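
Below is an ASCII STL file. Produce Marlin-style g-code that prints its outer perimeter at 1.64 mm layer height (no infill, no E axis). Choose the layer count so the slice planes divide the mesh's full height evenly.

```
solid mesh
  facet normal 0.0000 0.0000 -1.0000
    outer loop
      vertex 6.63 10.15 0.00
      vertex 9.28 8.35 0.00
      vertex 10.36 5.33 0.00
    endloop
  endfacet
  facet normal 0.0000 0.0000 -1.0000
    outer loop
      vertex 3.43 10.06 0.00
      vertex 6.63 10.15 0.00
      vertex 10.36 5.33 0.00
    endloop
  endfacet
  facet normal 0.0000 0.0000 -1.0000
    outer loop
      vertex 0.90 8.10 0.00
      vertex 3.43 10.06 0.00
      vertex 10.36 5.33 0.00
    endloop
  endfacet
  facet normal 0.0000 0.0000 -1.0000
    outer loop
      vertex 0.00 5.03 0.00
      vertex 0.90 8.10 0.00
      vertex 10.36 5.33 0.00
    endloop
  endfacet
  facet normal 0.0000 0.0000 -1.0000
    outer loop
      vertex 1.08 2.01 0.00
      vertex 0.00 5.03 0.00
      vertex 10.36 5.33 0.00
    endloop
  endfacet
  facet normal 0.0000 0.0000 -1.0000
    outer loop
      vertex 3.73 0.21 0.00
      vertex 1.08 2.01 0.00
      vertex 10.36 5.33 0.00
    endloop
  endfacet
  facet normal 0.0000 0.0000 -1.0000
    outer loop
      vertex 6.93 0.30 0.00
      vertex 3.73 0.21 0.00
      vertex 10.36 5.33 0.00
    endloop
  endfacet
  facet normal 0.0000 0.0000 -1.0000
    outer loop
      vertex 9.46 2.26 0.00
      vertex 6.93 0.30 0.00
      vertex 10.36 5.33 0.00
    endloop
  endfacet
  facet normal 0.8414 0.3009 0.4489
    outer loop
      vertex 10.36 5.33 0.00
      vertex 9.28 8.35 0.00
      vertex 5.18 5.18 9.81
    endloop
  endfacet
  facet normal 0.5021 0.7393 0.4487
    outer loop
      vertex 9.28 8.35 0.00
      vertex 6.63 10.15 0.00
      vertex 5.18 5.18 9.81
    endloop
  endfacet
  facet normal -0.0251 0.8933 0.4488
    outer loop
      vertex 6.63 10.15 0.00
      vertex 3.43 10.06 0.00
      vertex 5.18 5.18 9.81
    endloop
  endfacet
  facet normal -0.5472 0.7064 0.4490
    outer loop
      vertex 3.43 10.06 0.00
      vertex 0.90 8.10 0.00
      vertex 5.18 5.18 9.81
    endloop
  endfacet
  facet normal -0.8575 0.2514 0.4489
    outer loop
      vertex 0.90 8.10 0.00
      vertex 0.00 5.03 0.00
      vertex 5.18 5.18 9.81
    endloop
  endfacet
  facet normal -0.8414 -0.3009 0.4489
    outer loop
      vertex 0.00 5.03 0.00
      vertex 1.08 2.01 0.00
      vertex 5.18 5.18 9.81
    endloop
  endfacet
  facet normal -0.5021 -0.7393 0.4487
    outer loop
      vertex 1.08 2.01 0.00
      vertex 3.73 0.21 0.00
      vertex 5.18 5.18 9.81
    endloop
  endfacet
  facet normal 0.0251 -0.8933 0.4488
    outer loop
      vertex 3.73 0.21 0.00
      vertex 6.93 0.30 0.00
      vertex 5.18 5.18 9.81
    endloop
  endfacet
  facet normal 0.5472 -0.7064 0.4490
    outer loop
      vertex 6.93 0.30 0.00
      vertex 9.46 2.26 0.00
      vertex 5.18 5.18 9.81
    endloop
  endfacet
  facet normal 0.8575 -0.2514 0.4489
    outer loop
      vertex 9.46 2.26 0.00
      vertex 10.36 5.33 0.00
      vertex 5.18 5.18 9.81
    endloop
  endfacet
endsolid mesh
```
; perimeter-only toolpath
G21 ; units = mm
G90 ; absolute positioning
G28 ; home
; layer 1
G0 Z1.64
G0 X9.50 Y5.31
G1 X8.60 Y7.82
G1 X6.39 Y9.32
G1 X3.72 Y9.25
G1 X1.61 Y7.61
G1 X0.86 Y5.06
G1 X1.76 Y2.54
G1 X3.97 Y1.04
G1 X6.64 Y1.11
G1 X8.75 Y2.75
G1 X9.50 Y5.31
; layer 2
G0 Z3.27
G0 X8.63 Y5.28
G1 X7.91 Y7.29
G1 X6.15 Y8.49
G1 X4.01 Y8.43
G1 X2.33 Y7.13
G1 X1.73 Y5.08
G1 X2.45 Y3.07
G1 X4.21 Y1.87
G1 X6.35 Y1.93
G1 X8.03 Y3.23
G1 X8.63 Y5.28
; layer 3
G0 Z4.91
G0 X7.77 Y5.25
G1 X7.23 Y6.76
G1 X5.90 Y7.67
G1 X4.30 Y7.62
G1 X3.04 Y6.64
G1 X2.59 Y5.11
G1 X3.13 Y3.59
G1 X4.46 Y2.69
G1 X6.05 Y2.74
G1 X7.32 Y3.72
G1 X7.77 Y5.25
; layer 4
G0 Z6.54
G0 X6.91 Y5.23
G1 X6.55 Y6.24
G1 X5.66 Y6.84
G1 X4.60 Y6.81
G1 X3.75 Y6.15
G1 X3.45 Y5.13
G1 X3.81 Y4.12
G1 X4.70 Y3.52
G1 X5.76 Y3.55
G1 X6.61 Y4.21
G1 X6.91 Y5.23
; layer 5
G0 Z8.18
G0 X6.04 Y5.21
G1 X5.86 Y5.71
G1 X5.42 Y6.01
G1 X4.89 Y5.99
G1 X4.47 Y5.67
G1 X4.32 Y5.15
G1 X4.50 Y4.65
G1 X4.94 Y4.35
G1 X5.47 Y4.37
G1 X5.89 Y4.69
G1 X6.04 Y5.21
M2 ; end

The solid is a regular 10-sided pyramid, base circumscribed radius ≈ 5.18 mm, apex at z ≈ 9.81 mm. Slicing at Δz = 1.64 mm — 6 equal slices spanning the solid's height, so layer i sits at z = i·h/6 — gives 5 non-empty perimeters. Each is a 10-segment closed polygon; G0 lifts to the layer z and rapids to the start vertex, then G1 traces the edges. The cross-section shrinks linearly with z (the slice at the apex is degenerate and omitted).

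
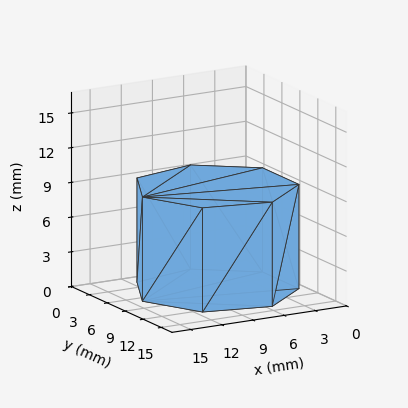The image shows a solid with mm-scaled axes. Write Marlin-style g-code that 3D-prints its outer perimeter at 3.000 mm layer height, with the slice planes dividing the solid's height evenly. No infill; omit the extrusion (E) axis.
Reading the render: the shape is a regular 7-sided prism (a cylinder approximated with 7 flat sides), circumscribed radius ≈ 7 mm, height ≈ 9 mm (dimensions read to the nearest mm from the axis ticks). For the g-code, the solid's height is divided into equal slices at the stated Δz and each level perimeter traced with G1 moves after a G0 lift.

; perimeter-only toolpath
G21 ; units = mm
G90 ; absolute positioning
G28 ; home
; layer 1
G0 Z3.000
G0 X14.000 Y7.000
G1 X11.364 Y12.473
G1 X5.442 Y13.824
G1 X0.693 Y10.037
G1 X0.693 Y3.963
G1 X5.442 Y0.176
G1 X11.364 Y1.527
G1 X14.000 Y7.000
; layer 2
G0 Z6.000
G0 X14.000 Y7.000
G1 X11.364 Y12.473
G1 X5.442 Y13.824
G1 X0.693 Y10.037
G1 X0.693 Y3.963
G1 X5.442 Y0.176
G1 X11.364 Y1.527
G1 X14.000 Y7.000
; layer 3
G0 Z9.000
G0 X14.000 Y7.000
G1 X11.364 Y12.473
G1 X5.442 Y13.824
G1 X0.693 Y10.037
G1 X0.693 Y3.963
G1 X5.442 Y0.176
G1 X11.364 Y1.527
G1 X14.000 Y7.000
M2 ; end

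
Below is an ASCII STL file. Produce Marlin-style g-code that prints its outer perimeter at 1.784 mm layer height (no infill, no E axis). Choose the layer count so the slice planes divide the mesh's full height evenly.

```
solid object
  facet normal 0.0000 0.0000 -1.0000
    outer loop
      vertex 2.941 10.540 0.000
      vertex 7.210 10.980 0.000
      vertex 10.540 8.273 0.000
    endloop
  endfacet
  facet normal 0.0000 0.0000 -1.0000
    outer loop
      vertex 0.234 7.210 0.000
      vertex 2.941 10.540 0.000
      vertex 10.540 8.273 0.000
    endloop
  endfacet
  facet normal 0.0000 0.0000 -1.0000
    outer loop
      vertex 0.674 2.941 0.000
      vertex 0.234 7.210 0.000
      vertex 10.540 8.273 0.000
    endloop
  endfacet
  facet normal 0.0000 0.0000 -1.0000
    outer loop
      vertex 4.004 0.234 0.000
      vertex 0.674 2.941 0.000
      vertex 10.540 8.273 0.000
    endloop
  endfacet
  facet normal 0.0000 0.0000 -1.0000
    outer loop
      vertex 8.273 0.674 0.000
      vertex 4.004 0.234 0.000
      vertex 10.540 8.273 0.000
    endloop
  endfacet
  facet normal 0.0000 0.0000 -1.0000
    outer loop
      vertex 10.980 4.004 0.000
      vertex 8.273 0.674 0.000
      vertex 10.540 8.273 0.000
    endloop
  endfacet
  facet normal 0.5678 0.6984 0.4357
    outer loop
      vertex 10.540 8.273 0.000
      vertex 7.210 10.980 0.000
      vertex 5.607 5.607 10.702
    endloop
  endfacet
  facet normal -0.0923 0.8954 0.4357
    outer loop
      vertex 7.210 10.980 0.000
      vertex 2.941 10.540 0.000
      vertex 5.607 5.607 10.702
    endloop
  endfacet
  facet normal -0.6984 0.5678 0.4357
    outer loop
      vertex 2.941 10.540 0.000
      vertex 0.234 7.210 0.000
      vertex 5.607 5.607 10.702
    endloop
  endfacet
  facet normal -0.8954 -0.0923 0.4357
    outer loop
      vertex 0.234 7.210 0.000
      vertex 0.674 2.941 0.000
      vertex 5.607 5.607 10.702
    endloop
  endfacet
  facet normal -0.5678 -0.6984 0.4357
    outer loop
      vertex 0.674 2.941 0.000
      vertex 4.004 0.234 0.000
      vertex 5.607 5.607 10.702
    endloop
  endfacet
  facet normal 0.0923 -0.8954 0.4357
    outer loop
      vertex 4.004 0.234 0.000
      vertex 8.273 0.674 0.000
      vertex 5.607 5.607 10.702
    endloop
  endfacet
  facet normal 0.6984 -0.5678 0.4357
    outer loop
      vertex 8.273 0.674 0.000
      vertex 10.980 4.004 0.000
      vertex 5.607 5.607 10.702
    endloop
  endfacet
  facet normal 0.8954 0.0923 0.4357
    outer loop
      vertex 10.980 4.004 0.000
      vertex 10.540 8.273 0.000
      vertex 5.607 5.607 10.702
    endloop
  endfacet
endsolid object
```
; perimeter-only toolpath
G21 ; units = mm
G90 ; absolute positioning
G28 ; home
; layer 1
G0 Z1.784
G0 X9.718 Y7.829
G1 X6.943 Y10.085
G1 X3.385 Y9.718
G1 X1.130 Y6.943
G1 X1.496 Y3.385
G1 X4.271 Y1.130
G1 X7.829 Y1.496
G1 X10.085 Y4.271
G1 X9.718 Y7.829
; layer 2
G0 Z3.567
G0 X8.896 Y7.384
G1 X6.676 Y9.189
G1 X3.830 Y8.896
G1 X2.025 Y6.676
G1 X2.318 Y3.830
G1 X4.538 Y2.025
G1 X7.384 Y2.318
G1 X9.189 Y4.538
G1 X8.896 Y7.384
; layer 3
G0 Z5.351
G0 X8.073 Y6.940
G1 X6.409 Y8.293
G1 X4.274 Y8.073
G1 X2.921 Y6.409
G1 X3.141 Y4.274
G1 X4.806 Y2.921
G1 X6.940 Y3.141
G1 X8.293 Y4.806
G1 X8.073 Y6.940
; layer 4
G0 Z7.135
G0 X7.251 Y6.496
G1 X6.141 Y7.398
G1 X4.718 Y7.251
G1 X3.816 Y6.141
G1 X3.963 Y4.718
G1 X5.073 Y3.816
G1 X6.496 Y3.963
G1 X7.398 Y5.073
G1 X7.251 Y6.496
; layer 5
G0 Z8.918
G0 X6.429 Y6.051
G1 X5.874 Y6.503
G1 X5.163 Y6.429
G1 X4.711 Y5.874
G1 X4.785 Y5.163
G1 X5.340 Y4.711
G1 X6.051 Y4.785
G1 X6.503 Y5.340
G1 X6.429 Y6.051
M2 ; end

The solid is a regular 8-sided pyramid, base circumscribed radius ≈ 5.61 mm, apex at z ≈ 10.7 mm. Slicing at Δz = 1.784 mm — 6 equal slices spanning the solid's height, so layer i sits at z = i·h/6 — gives 5 non-empty perimeters. Each is a 8-segment closed polygon; G0 lifts to the layer z and rapids to the start vertex, then G1 traces the edges. The cross-section shrinks linearly with z (the slice at the apex is degenerate and omitted).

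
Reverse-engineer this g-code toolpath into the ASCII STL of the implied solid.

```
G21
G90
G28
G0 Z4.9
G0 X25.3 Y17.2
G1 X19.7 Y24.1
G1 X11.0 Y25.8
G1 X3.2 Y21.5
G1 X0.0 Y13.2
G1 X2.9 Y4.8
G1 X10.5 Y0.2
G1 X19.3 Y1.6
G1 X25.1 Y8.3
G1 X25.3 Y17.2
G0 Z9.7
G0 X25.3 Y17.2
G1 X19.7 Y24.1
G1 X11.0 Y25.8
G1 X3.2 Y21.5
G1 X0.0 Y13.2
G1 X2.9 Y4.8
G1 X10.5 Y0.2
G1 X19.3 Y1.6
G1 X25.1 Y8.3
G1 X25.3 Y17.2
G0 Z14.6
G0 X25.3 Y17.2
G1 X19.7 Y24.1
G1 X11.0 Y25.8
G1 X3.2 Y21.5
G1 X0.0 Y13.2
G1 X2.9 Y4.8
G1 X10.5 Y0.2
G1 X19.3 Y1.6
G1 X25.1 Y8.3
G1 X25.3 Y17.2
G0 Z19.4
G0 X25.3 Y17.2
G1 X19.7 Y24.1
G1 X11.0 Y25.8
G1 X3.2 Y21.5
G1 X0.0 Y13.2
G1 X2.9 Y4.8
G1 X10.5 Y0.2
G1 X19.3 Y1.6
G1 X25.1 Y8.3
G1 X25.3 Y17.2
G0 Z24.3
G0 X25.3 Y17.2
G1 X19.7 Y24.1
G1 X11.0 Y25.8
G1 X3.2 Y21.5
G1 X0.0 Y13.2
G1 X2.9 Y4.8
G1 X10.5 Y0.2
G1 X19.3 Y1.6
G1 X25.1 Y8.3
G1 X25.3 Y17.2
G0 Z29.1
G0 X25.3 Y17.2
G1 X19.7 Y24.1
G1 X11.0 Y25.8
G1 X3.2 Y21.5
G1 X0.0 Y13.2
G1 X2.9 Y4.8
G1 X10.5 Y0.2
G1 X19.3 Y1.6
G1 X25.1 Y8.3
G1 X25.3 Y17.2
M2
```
solid part
  facet normal 0.0000 0.0000 -1.0000
    outer loop
      vertex 11.0 25.8 0.0
      vertex 19.7 24.1 0.0
      vertex 25.3 17.2 0.0
    endloop
  endfacet
  facet normal 0.0000 0.0000 -1.0000
    outer loop
      vertex 3.2 21.5 0.0
      vertex 11.0 25.8 0.0
      vertex 25.3 17.2 0.0
    endloop
  endfacet
  facet normal 0.0000 0.0000 -1.0000
    outer loop
      vertex 0.0 13.2 0.0
      vertex 3.2 21.5 0.0
      vertex 25.3 17.2 0.0
    endloop
  endfacet
  facet normal 0.0000 0.0000 -1.0000
    outer loop
      vertex 2.9 4.8 0.0
      vertex 0.0 13.2 0.0
      vertex 25.3 17.2 0.0
    endloop
  endfacet
  facet normal 0.0000 0.0000 -1.0000
    outer loop
      vertex 10.5 0.2 0.0
      vertex 2.9 4.8 0.0
      vertex 25.3 17.2 0.0
    endloop
  endfacet
  facet normal 0.0000 0.0000 -1.0000
    outer loop
      vertex 19.3 1.6 0.0
      vertex 10.5 0.2 0.0
      vertex 25.3 17.2 0.0
    endloop
  endfacet
  facet normal 0.0000 0.0000 -1.0000
    outer loop
      vertex 25.1 8.3 0.0
      vertex 19.3 1.6 0.0
      vertex 25.3 17.2 0.0
    endloop
  endfacet
  facet normal 0.0000 0.0000 1.0000
    outer loop
      vertex 25.3 17.2 29.1
      vertex 19.7 24.1 29.1
      vertex 11.0 25.8 29.1
    endloop
  endfacet
  facet normal 0.0000 0.0000 1.0000
    outer loop
      vertex 25.3 17.2 29.1
      vertex 11.0 25.8 29.1
      vertex 3.2 21.5 29.1
    endloop
  endfacet
  facet normal 0.0000 0.0000 1.0000
    outer loop
      vertex 25.3 17.2 29.1
      vertex 3.2 21.5 29.1
      vertex 0.0 13.2 29.1
    endloop
  endfacet
  facet normal 0.0000 0.0000 1.0000
    outer loop
      vertex 25.3 17.2 29.1
      vertex 0.0 13.2 29.1
      vertex 2.9 4.8 29.1
    endloop
  endfacet
  facet normal 0.0000 0.0000 1.0000
    outer loop
      vertex 25.3 17.2 29.1
      vertex 2.9 4.8 29.1
      vertex 10.5 0.2 29.1
    endloop
  endfacet
  facet normal 0.0000 0.0000 1.0000
    outer loop
      vertex 25.3 17.2 29.1
      vertex 10.5 0.2 29.1
      vertex 19.3 1.6 29.1
    endloop
  endfacet
  facet normal 0.0000 0.0000 1.0000
    outer loop
      vertex 25.3 17.2 29.1
      vertex 19.3 1.6 29.1
      vertex 25.1 8.3 29.1
    endloop
  endfacet
  facet normal 0.7765 0.6302 0.0000
    outer loop
      vertex 25.3 17.2 0.0
      vertex 19.7 24.1 0.0
      vertex 19.7 24.1 29.1
    endloop
  endfacet
  facet normal 0.7765 0.6302 0.0000
    outer loop
      vertex 25.3 17.2 0.0
      vertex 19.7 24.1 29.1
      vertex 25.3 17.2 29.1
    endloop
  endfacet
  facet normal 0.1918 0.9814 0.0000
    outer loop
      vertex 19.7 24.1 0.0
      vertex 11.0 25.8 0.0
      vertex 11.0 25.8 29.1
    endloop
  endfacet
  facet normal 0.1918 0.9814 0.0000
    outer loop
      vertex 19.7 24.1 0.0
      vertex 11.0 25.8 29.1
      vertex 19.7 24.1 29.1
    endloop
  endfacet
  facet normal -0.4828 0.8757 0.0000
    outer loop
      vertex 11.0 25.8 0.0
      vertex 3.2 21.5 0.0
      vertex 3.2 21.5 29.1
    endloop
  endfacet
  facet normal -0.4828 0.8757 0.0000
    outer loop
      vertex 11.0 25.8 0.0
      vertex 3.2 21.5 29.1
      vertex 11.0 25.8 29.1
    endloop
  endfacet
  facet normal -0.9331 0.3597 0.0000
    outer loop
      vertex 3.2 21.5 0.0
      vertex 0.0 13.2 0.0
      vertex 0.0 13.2 29.1
    endloop
  endfacet
  facet normal -0.9331 0.3597 0.0000
    outer loop
      vertex 3.2 21.5 0.0
      vertex 0.0 13.2 29.1
      vertex 3.2 21.5 29.1
    endloop
  endfacet
  facet normal -0.9453 -0.3263 0.0000
    outer loop
      vertex 0.0 13.2 0.0
      vertex 2.9 4.8 0.0
      vertex 2.9 4.8 29.1
    endloop
  endfacet
  facet normal -0.9453 -0.3263 0.0000
    outer loop
      vertex 0.0 13.2 0.0
      vertex 2.9 4.8 29.1
      vertex 0.0 13.2 29.1
    endloop
  endfacet
  facet normal -0.5178 -0.8555 0.0000
    outer loop
      vertex 2.9 4.8 0.0
      vertex 10.5 0.2 0.0
      vertex 10.5 0.2 29.1
    endloop
  endfacet
  facet normal -0.5178 -0.8555 0.0000
    outer loop
      vertex 2.9 4.8 0.0
      vertex 10.5 0.2 29.1
      vertex 2.9 4.8 29.1
    endloop
  endfacet
  facet normal 0.1571 -0.9876 0.0000
    outer loop
      vertex 10.5 0.2 0.0
      vertex 19.3 1.6 0.0
      vertex 19.3 1.6 29.1
    endloop
  endfacet
  facet normal 0.1571 -0.9876 0.0000
    outer loop
      vertex 10.5 0.2 0.0
      vertex 19.3 1.6 29.1
      vertex 10.5 0.2 29.1
    endloop
  endfacet
  facet normal 0.7561 -0.6545 0.0000
    outer loop
      vertex 19.3 1.6 0.0
      vertex 25.1 8.3 0.0
      vertex 25.1 8.3 29.1
    endloop
  endfacet
  facet normal 0.7561 -0.6545 0.0000
    outer loop
      vertex 19.3 1.6 0.0
      vertex 25.1 8.3 29.1
      vertex 19.3 1.6 29.1
    endloop
  endfacet
  facet normal 0.9997 -0.0225 0.0000
    outer loop
      vertex 25.1 8.3 0.0
      vertex 25.3 17.2 0.0
      vertex 25.3 17.2 29.1
    endloop
  endfacet
  facet normal 0.9997 -0.0225 0.0000
    outer loop
      vertex 25.1 8.3 0.0
      vertex 25.3 17.2 29.1
      vertex 25.1 8.3 29.1
    endloop
  endfacet
endsolid part

The G0 Z moves step by Δz≈4.9 mm. Every layer's G1 loop is the same polygon, so the solid is a straight extrusion of it from z=0 to z≈29.1. Closing with flat bottom and top caps and triangulating gives 32 facets — a regular 9-sided prism (a cylinder approximated with 9 flat sides), circumscribed radius ≈ 13 mm, height ≈ 29.1 mm.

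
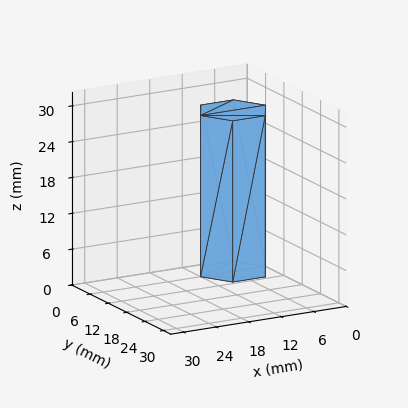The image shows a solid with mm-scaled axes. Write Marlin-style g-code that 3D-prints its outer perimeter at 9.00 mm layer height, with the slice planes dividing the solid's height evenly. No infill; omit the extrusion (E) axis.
Reading the render: the shape is a regular 6-sided prism (a cylinder approximated with 6 flat sides), circumscribed radius ≈ 6 mm, height ≈ 27 mm (dimensions read to the nearest mm from the axis ticks). For the g-code, the solid's height is divided into equal slices at the stated Δz and each level perimeter traced with G1 moves after a G0 lift.

; perimeter-only toolpath
G21 ; units = mm
G90 ; absolute positioning
G28 ; home
; layer 1
G0 Z9.00
G0 X12.00 Y6.00
G1 X9.00 Y11.20
G1 X3.00 Y11.20
G1 X0.00 Y6.00
G1 X3.00 Y0.80
G1 X9.00 Y0.80
G1 X12.00 Y6.00
; layer 2
G0 Z18.00
G0 X12.00 Y6.00
G1 X9.00 Y11.20
G1 X3.00 Y11.20
G1 X0.00 Y6.00
G1 X3.00 Y0.80
G1 X9.00 Y0.80
G1 X12.00 Y6.00
; layer 3
G0 Z27.00
G0 X12.00 Y6.00
G1 X9.00 Y11.20
G1 X3.00 Y11.20
G1 X0.00 Y6.00
G1 X3.00 Y0.80
G1 X9.00 Y0.80
G1 X12.00 Y6.00
M2 ; end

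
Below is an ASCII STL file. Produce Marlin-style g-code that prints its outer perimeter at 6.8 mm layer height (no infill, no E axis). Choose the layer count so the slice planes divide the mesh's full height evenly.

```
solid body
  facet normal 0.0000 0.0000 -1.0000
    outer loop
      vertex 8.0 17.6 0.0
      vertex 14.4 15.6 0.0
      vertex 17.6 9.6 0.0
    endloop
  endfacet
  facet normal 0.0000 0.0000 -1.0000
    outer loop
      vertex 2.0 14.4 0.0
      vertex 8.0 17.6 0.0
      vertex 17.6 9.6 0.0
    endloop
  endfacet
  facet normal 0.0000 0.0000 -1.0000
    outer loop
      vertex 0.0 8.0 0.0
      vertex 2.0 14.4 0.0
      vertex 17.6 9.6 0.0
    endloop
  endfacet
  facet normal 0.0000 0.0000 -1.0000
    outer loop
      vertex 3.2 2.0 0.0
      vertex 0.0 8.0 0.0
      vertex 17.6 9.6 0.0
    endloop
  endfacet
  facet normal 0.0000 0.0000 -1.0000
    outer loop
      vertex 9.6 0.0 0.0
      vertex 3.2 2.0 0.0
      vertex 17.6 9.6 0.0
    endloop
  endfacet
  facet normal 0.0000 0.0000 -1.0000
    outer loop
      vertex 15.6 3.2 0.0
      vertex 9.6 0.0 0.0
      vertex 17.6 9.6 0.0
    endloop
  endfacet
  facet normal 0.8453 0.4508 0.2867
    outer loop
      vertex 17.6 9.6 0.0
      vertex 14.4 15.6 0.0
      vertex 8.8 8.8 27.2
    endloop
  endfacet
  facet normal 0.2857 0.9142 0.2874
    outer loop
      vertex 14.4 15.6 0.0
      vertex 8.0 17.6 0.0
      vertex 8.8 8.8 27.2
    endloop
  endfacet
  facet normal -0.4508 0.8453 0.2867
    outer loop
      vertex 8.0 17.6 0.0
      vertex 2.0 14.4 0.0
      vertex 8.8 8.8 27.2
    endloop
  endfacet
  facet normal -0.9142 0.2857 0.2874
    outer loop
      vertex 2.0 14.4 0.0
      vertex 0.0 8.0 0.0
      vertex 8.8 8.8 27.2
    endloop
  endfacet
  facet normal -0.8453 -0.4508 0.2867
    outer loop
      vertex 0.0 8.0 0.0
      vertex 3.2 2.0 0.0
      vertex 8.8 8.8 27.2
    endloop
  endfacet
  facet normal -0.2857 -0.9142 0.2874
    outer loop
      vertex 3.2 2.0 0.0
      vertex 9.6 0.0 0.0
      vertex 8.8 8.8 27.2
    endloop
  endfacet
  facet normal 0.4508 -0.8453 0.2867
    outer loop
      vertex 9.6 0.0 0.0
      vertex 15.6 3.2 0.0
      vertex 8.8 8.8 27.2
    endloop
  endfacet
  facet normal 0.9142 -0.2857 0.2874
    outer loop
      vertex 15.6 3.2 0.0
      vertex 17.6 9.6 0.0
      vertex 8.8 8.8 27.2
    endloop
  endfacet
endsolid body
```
; perimeter-only toolpath
G21 ; units = mm
G90 ; absolute positioning
G28 ; home
; layer 1
G0 Z6.8
G0 X15.4 Y9.4
G1 X13.0 Y13.9
G1 X8.2 Y15.4
G1 X3.7 Y13.0
G1 X2.2 Y8.2
G1 X4.6 Y3.7
G1 X9.4 Y2.2
G1 X13.9 Y4.6
G1 X15.4 Y9.4
; layer 2
G0 Z13.6
G0 X13.2 Y9.2
G1 X11.6 Y12.2
G1 X8.4 Y13.2
G1 X5.4 Y11.6
G1 X4.4 Y8.4
G1 X6.0 Y5.4
G1 X9.2 Y4.4
G1 X12.2 Y6.0
G1 X13.2 Y9.2
; layer 3
G0 Z20.4
G0 X11.0 Y9.0
G1 X10.2 Y10.5
G1 X8.6 Y11.0
G1 X7.1 Y10.2
G1 X6.6 Y8.6
G1 X7.4 Y7.1
G1 X9.0 Y6.6
G1 X10.5 Y7.4
G1 X11.0 Y9.0
M2 ; end

The solid is a regular 8-sided pyramid, base circumscribed radius ≈ 8.8 mm, apex at z ≈ 27.2 mm. Slicing at Δz = 6.8 mm — 4 equal slices spanning the solid's height, so layer i sits at z = i·h/4 — gives 3 non-empty perimeters. Each is a 8-segment closed polygon; G0 lifts to the layer z and rapids to the start vertex, then G1 traces the edges. The cross-section shrinks linearly with z (the slice at the apex is degenerate and omitted).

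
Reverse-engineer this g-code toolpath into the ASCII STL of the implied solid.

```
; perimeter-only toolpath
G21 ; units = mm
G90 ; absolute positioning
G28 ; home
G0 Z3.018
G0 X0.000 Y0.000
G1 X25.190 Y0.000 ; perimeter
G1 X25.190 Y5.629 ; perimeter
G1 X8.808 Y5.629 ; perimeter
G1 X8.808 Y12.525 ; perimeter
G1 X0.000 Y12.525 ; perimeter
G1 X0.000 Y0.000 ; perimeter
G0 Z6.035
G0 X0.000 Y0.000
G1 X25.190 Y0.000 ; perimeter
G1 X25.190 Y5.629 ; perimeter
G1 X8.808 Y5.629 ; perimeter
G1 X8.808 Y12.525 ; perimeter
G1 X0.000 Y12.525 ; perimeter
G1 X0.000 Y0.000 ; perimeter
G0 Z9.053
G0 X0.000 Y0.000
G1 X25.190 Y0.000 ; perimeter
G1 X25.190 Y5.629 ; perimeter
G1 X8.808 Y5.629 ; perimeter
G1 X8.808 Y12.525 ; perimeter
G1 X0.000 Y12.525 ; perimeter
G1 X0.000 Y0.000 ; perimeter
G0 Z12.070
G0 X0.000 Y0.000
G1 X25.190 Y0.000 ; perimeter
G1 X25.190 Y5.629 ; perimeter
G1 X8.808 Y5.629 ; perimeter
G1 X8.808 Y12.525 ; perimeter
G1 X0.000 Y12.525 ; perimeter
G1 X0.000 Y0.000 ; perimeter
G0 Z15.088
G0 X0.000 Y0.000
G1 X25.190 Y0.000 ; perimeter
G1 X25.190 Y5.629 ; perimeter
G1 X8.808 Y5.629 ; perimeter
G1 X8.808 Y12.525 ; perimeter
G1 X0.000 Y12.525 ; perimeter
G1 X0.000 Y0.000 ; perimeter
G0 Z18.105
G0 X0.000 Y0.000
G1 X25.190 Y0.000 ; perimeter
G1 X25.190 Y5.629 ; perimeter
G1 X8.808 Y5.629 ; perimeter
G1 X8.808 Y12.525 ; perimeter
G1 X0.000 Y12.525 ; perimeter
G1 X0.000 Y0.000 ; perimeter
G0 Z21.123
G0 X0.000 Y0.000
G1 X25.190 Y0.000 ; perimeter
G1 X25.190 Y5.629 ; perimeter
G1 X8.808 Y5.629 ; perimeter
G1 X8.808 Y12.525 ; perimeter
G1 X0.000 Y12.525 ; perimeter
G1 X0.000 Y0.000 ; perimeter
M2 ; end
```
solid part
  facet normal 0.0000 0.0000 -1.0000
    outer loop
      vertex 25.190 5.629 0.000
      vertex 25.190 0.000 0.000
      vertex 0.000 0.000 0.000
    endloop
  endfacet
  facet normal 0.0000 0.0000 -1.0000
    outer loop
      vertex 8.808 5.629 0.000
      vertex 25.190 5.629 0.000
      vertex 0.000 0.000 0.000
    endloop
  endfacet
  facet normal 0.0000 0.0000 -1.0000
    outer loop
      vertex 8.808 12.525 0.000
      vertex 8.808 5.629 0.000
      vertex 0.000 0.000 0.000
    endloop
  endfacet
  facet normal 0.0000 0.0000 -1.0000
    outer loop
      vertex 0.000 12.525 0.000
      vertex 8.808 12.525 0.000
      vertex 0.000 0.000 0.000
    endloop
  endfacet
  facet normal 0.0000 0.0000 1.0000
    outer loop
      vertex 0.000 0.000 21.123
      vertex 25.190 0.000 21.123
      vertex 25.190 5.629 21.123
    endloop
  endfacet
  facet normal 0.0000 0.0000 1.0000
    outer loop
      vertex 0.000 0.000 21.123
      vertex 25.190 5.629 21.123
      vertex 8.808 5.629 21.123
    endloop
  endfacet
  facet normal 0.0000 0.0000 1.0000
    outer loop
      vertex 0.000 0.000 21.123
      vertex 8.808 5.629 21.123
      vertex 8.808 12.525 21.123
    endloop
  endfacet
  facet normal 0.0000 0.0000 1.0000
    outer loop
      vertex 0.000 0.000 21.123
      vertex 8.808 12.525 21.123
      vertex 0.000 12.525 21.123
    endloop
  endfacet
  facet normal 0.0000 -1.0000 0.0000
    outer loop
      vertex 0.000 0.000 0.000
      vertex 25.190 0.000 0.000
      vertex 25.190 0.000 21.123
    endloop
  endfacet
  facet normal 0.0000 -1.0000 0.0000
    outer loop
      vertex 0.000 0.000 0.000
      vertex 25.190 0.000 21.123
      vertex 0.000 0.000 21.123
    endloop
  endfacet
  facet normal 1.0000 0.0000 0.0000
    outer loop
      vertex 25.190 0.000 0.000
      vertex 25.190 5.629 0.000
      vertex 25.190 5.629 21.123
    endloop
  endfacet
  facet normal 1.0000 0.0000 0.0000
    outer loop
      vertex 25.190 0.000 0.000
      vertex 25.190 5.629 21.123
      vertex 25.190 0.000 21.123
    endloop
  endfacet
  facet normal 0.0000 1.0000 0.0000
    outer loop
      vertex 25.190 5.629 0.000
      vertex 8.808 5.629 0.000
      vertex 8.808 5.629 21.123
    endloop
  endfacet
  facet normal 0.0000 1.0000 0.0000
    outer loop
      vertex 25.190 5.629 0.000
      vertex 8.808 5.629 21.123
      vertex 25.190 5.629 21.123
    endloop
  endfacet
  facet normal 1.0000 0.0000 0.0000
    outer loop
      vertex 8.808 5.629 0.000
      vertex 8.808 12.525 0.000
      vertex 8.808 12.525 21.123
    endloop
  endfacet
  facet normal 1.0000 0.0000 0.0000
    outer loop
      vertex 8.808 5.629 0.000
      vertex 8.808 12.525 21.123
      vertex 8.808 5.629 21.123
    endloop
  endfacet
  facet normal 0.0000 1.0000 0.0000
    outer loop
      vertex 8.808 12.525 0.000
      vertex 0.000 12.525 0.000
      vertex 0.000 12.525 21.123
    endloop
  endfacet
  facet normal 0.0000 1.0000 0.0000
    outer loop
      vertex 8.808 12.525 0.000
      vertex 0.000 12.525 21.123
      vertex 8.808 12.525 21.123
    endloop
  endfacet
  facet normal -1.0000 0.0000 0.0000
    outer loop
      vertex 0.000 12.525 0.000
      vertex 0.000 0.000 0.000
      vertex 0.000 0.000 21.123
    endloop
  endfacet
  facet normal -1.0000 0.0000 0.0000
    outer loop
      vertex 0.000 12.525 0.000
      vertex 0.000 0.000 21.123
      vertex 0.000 12.525 21.123
    endloop
  endfacet
endsolid part

The G0 Z moves step by Δz≈3.018 mm. Every layer's G1 loop is the same polygon, so the solid is a straight extrusion of it from z=0 to z≈21.1. Closing with flat bottom and top caps and triangulating gives 20 facets — an L-shaped prism: outer 25.2 × 12.5 mm, arm thicknesses ≈ 5.63 mm (horizontal) and 8.81 mm (vertical), extruded 21.1 mm in z.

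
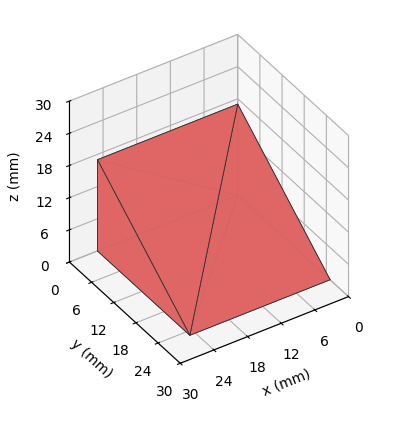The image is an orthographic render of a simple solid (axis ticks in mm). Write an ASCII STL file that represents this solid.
Reading the render: the shape is a wedge (ramp): 25 × 25 mm base, rising to 17 mm along the y=0 edge and sloping linearly to z=0 at y=25 (dimensions read to the nearest mm from the axis ticks). For the STL, each face is triangulated and given an outward normal.

solid part
  facet normal 0.0000 0.0000 -1.0000
    outer loop
      vertex 25.000 25.000 0.000
      vertex 25.000 0.000 0.000
      vertex 0.000 0.000 0.000
    endloop
  endfacet
  facet normal 0.0000 0.0000 -1.0000
    outer loop
      vertex 0.000 25.000 0.000
      vertex 25.000 25.000 0.000
      vertex 0.000 0.000 0.000
    endloop
  endfacet
  facet normal 0.0000 -1.0000 0.0000
    outer loop
      vertex 0.000 0.000 0.000
      vertex 25.000 0.000 0.000
      vertex 25.000 0.000 17.000
    endloop
  endfacet
  facet normal 0.0000 -1.0000 0.0000
    outer loop
      vertex 0.000 0.000 0.000
      vertex 25.000 0.000 17.000
      vertex 0.000 0.000 17.000
    endloop
  endfacet
  facet normal 0.0000 0.5623 0.8269
    outer loop
      vertex 0.000 0.000 17.000
      vertex 25.000 0.000 17.000
      vertex 25.000 25.000 0.000
    endloop
  endfacet
  facet normal 0.0000 0.5623 0.8269
    outer loop
      vertex 0.000 0.000 17.000
      vertex 25.000 25.000 0.000
      vertex 0.000 25.000 0.000
    endloop
  endfacet
  facet normal -1.0000 0.0000 0.0000
    outer loop
      vertex 0.000 0.000 17.000
      vertex 0.000 25.000 0.000
      vertex 0.000 0.000 0.000
    endloop
  endfacet
  facet normal 1.0000 0.0000 0.0000
    outer loop
      vertex 25.000 0.000 0.000
      vertex 25.000 25.000 0.000
      vertex 25.000 0.000 17.000
    endloop
  endfacet
endsolid part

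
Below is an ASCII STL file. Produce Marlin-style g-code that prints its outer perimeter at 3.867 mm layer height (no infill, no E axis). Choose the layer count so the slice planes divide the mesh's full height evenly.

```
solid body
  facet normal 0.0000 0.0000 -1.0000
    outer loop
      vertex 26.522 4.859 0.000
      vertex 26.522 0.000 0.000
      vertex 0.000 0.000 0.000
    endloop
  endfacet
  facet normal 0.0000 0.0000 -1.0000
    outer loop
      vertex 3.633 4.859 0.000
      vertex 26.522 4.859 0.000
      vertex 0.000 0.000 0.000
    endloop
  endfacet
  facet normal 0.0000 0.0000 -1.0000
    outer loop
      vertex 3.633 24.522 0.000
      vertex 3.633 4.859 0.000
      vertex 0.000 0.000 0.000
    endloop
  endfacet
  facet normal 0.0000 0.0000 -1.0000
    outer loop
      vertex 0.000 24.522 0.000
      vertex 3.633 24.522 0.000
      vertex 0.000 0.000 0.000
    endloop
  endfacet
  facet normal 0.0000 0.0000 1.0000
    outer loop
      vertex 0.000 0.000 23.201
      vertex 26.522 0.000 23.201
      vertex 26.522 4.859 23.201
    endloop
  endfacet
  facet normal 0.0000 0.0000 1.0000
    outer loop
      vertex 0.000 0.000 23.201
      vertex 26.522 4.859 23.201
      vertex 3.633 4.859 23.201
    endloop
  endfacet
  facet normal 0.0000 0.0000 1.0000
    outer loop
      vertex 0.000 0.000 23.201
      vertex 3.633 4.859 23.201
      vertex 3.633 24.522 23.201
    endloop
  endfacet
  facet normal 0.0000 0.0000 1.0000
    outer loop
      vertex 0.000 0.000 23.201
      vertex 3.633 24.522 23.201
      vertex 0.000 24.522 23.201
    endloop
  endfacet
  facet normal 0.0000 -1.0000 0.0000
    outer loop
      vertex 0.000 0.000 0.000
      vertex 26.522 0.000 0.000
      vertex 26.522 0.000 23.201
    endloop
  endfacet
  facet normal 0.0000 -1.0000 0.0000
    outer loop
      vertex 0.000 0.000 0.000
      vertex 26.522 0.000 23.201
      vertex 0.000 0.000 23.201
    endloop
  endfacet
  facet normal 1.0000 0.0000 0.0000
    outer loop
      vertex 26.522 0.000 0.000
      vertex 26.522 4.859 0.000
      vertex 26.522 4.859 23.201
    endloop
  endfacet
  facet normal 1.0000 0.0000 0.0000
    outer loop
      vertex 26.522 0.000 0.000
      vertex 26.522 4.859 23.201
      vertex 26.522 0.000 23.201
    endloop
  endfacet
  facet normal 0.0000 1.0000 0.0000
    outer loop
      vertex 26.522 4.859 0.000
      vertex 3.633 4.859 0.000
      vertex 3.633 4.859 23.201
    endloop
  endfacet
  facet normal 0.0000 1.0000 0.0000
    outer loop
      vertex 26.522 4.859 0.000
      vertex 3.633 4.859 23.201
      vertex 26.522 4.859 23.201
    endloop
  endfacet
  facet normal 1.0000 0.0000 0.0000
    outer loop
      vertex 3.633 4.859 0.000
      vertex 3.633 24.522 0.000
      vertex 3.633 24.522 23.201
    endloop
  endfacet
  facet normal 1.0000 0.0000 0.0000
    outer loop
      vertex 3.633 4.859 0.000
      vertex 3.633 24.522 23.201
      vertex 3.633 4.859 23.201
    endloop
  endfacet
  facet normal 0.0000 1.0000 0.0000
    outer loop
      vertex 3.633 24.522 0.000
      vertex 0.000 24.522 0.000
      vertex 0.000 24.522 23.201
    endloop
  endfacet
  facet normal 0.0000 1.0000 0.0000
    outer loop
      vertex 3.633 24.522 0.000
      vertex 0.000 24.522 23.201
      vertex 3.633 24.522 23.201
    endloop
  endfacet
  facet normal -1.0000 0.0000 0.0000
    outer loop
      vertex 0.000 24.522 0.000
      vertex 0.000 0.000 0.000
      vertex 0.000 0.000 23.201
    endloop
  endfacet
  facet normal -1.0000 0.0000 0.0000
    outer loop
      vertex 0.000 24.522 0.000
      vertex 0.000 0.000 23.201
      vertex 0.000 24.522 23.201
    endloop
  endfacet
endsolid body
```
; perimeter-only toolpath
G21 ; units = mm
G90 ; absolute positioning
G28 ; home
; layer 1
G0 Z3.867
G0 X0.000 Y0.000
G1 X26.522 Y0.000
G1 X26.522 Y4.859
G1 X3.633 Y4.859
G1 X3.633 Y24.522
G1 X0.000 Y24.522
G1 X0.000 Y0.000
; layer 2
G0 Z7.734
G0 X0.000 Y0.000
G1 X26.522 Y0.000
G1 X26.522 Y4.859
G1 X3.633 Y4.859
G1 X3.633 Y24.522
G1 X0.000 Y24.522
G1 X0.000 Y0.000
; layer 3
G0 Z11.601
G0 X0.000 Y0.000
G1 X26.522 Y0.000
G1 X26.522 Y4.859
G1 X3.633 Y4.859
G1 X3.633 Y24.522
G1 X0.000 Y24.522
G1 X0.000 Y0.000
; layer 4
G0 Z15.467
G0 X0.000 Y0.000
G1 X26.522 Y0.000
G1 X26.522 Y4.859
G1 X3.633 Y4.859
G1 X3.633 Y24.522
G1 X0.000 Y24.522
G1 X0.000 Y0.000
; layer 5
G0 Z19.334
G0 X0.000 Y0.000
G1 X26.522 Y0.000
G1 X26.522 Y4.859
G1 X3.633 Y4.859
G1 X3.633 Y24.522
G1 X0.000 Y24.522
G1 X0.000 Y0.000
; layer 6
G0 Z23.201
G0 X0.000 Y0.000
G1 X26.522 Y0.000
G1 X26.522 Y4.859
G1 X3.633 Y4.859
G1 X3.633 Y24.522
G1 X0.000 Y24.522
G1 X0.000 Y0.000
M2 ; end

The solid is an L-shaped prism: outer 26.5 × 24.5 mm, arm thicknesses ≈ 4.86 mm (horizontal) and 3.63 mm (vertical), extruded 23.2 mm in z. Slicing at Δz = 3.867 mm — 6 equal slices spanning the solid's height, so layer i sits at z = i·h/6 — gives 6 non-empty perimeters. Each is a 6-segment closed polygon; G0 lifts to the layer z and rapids to the start vertex, then G1 traces the edges.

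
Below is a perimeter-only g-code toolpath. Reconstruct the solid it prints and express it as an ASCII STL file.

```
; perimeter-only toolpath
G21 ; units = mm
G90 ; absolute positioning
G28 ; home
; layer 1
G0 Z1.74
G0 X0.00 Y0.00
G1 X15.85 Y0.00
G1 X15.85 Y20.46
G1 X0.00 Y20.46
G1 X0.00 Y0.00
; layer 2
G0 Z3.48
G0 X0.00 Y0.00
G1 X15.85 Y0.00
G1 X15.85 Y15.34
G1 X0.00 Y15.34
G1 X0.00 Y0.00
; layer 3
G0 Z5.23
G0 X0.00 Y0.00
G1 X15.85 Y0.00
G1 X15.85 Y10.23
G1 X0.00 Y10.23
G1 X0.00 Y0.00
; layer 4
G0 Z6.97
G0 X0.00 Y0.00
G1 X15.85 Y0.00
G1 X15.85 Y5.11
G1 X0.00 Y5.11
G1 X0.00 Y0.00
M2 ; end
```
solid part
  facet normal 0.0000 0.0000 -1.0000
    outer loop
      vertex 15.85 25.57 0.00
      vertex 15.85 0.00 0.00
      vertex 0.00 0.00 0.00
    endloop
  endfacet
  facet normal 0.0000 0.0000 -1.0000
    outer loop
      vertex 0.00 25.57 0.00
      vertex 15.85 25.57 0.00
      vertex 0.00 0.00 0.00
    endloop
  endfacet
  facet normal 0.0000 -1.0000 0.0000
    outer loop
      vertex 0.00 0.00 0.00
      vertex 15.85 0.00 0.00
      vertex 15.85 0.00 8.71
    endloop
  endfacet
  facet normal 0.0000 -1.0000 0.0000
    outer loop
      vertex 0.00 0.00 0.00
      vertex 15.85 0.00 8.71
      vertex 0.00 0.00 8.71
    endloop
  endfacet
  facet normal 0.0000 0.3224 0.9466
    outer loop
      vertex 0.00 0.00 8.71
      vertex 15.85 0.00 8.71
      vertex 15.85 25.57 0.00
    endloop
  endfacet
  facet normal 0.0000 0.3224 0.9466
    outer loop
      vertex 0.00 0.00 8.71
      vertex 15.85 25.57 0.00
      vertex 0.00 25.57 0.00
    endloop
  endfacet
  facet normal -1.0000 0.0000 0.0000
    outer loop
      vertex 0.00 0.00 8.71
      vertex 0.00 25.57 0.00
      vertex 0.00 0.00 0.00
    endloop
  endfacet
  facet normal 1.0000 0.0000 0.0000
    outer loop
      vertex 15.85 0.00 0.00
      vertex 15.85 25.57 0.00
      vertex 15.85 0.00 8.71
    endloop
  endfacet
endsolid part

The G0 Z moves step by Δz≈1.74 mm. The G1 loops shrink linearly with z, so the solid tapers from its base footprint up to z≈8.71. Closing with a flat bottom cap and the tapered top and triangulating gives 8 facets — a wedge (ramp): 15.8 × 25.6 mm base, rising to 8.71 mm along the y=0 edge and sloping linearly to z=0 at y=25.6.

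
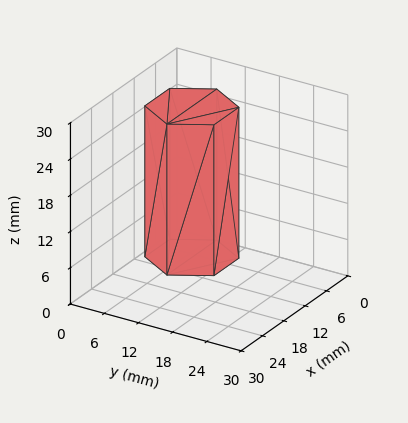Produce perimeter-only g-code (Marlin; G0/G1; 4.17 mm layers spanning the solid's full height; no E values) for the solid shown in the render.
Reading the render: the shape is a regular 6-sided prism (a cylinder approximated with 6 flat sides), circumscribed radius ≈ 7 mm, height ≈ 25 mm (dimensions read to the nearest mm from the axis ticks). For the g-code, the solid's height is divided into equal slices at the stated Δz and each level perimeter traced with G1 moves after a G0 lift.

; perimeter-only toolpath
G21 ; units = mm
G90 ; absolute positioning
G28 ; home
; layer 1
G0 Z4.17
G0 X14.00 Y7.00
G1 X10.50 Y13.06
G1 X3.50 Y13.06
G1 X0.00 Y7.00
G1 X3.50 Y0.94
G1 X10.50 Y0.94
G1 X14.00 Y7.00
; layer 2
G0 Z8.33
G0 X14.00 Y7.00
G1 X10.50 Y13.06
G1 X3.50 Y13.06
G1 X0.00 Y7.00
G1 X3.50 Y0.94
G1 X10.50 Y0.94
G1 X14.00 Y7.00
; layer 3
G0 Z12.50
G0 X14.00 Y7.00
G1 X10.50 Y13.06
G1 X3.50 Y13.06
G1 X0.00 Y7.00
G1 X3.50 Y0.94
G1 X10.50 Y0.94
G1 X14.00 Y7.00
; layer 4
G0 Z16.67
G0 X14.00 Y7.00
G1 X10.50 Y13.06
G1 X3.50 Y13.06
G1 X0.00 Y7.00
G1 X3.50 Y0.94
G1 X10.50 Y0.94
G1 X14.00 Y7.00
; layer 5
G0 Z20.83
G0 X14.00 Y7.00
G1 X10.50 Y13.06
G1 X3.50 Y13.06
G1 X0.00 Y7.00
G1 X3.50 Y0.94
G1 X10.50 Y0.94
G1 X14.00 Y7.00
; layer 6
G0 Z25.00
G0 X14.00 Y7.00
G1 X10.50 Y13.06
G1 X3.50 Y13.06
G1 X0.00 Y7.00
G1 X3.50 Y0.94
G1 X10.50 Y0.94
G1 X14.00 Y7.00
M2 ; end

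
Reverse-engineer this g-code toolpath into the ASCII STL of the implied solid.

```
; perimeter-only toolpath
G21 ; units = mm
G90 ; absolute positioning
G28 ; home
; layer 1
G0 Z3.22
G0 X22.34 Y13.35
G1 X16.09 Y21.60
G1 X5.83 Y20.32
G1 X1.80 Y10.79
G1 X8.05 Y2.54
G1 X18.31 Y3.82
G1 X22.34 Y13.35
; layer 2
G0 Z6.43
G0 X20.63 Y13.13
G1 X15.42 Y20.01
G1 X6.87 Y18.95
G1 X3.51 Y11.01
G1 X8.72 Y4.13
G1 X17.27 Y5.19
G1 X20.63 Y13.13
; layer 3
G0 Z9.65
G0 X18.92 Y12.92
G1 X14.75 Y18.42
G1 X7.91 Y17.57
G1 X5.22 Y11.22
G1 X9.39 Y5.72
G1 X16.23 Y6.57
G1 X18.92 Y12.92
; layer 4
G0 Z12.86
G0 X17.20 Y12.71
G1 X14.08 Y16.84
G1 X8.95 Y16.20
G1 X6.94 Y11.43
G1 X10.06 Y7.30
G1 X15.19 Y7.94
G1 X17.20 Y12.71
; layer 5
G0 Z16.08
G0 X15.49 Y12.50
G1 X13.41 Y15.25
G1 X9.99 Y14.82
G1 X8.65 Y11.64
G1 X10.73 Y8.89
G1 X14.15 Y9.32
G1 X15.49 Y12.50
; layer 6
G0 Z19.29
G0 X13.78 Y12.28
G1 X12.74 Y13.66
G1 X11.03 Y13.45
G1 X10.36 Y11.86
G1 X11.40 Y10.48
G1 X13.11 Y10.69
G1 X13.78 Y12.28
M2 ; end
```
solid part
  facet normal 0.0000 0.0000 -1.0000
    outer loop
      vertex 4.79 21.70 0.00
      vertex 16.76 23.19 0.00
      vertex 24.05 13.56 0.00
    endloop
  endfacet
  facet normal 0.0000 0.0000 -1.0000
    outer loop
      vertex 0.09 10.58 0.00
      vertex 4.79 21.70 0.00
      vertex 24.05 13.56 0.00
    endloop
  endfacet
  facet normal 0.0000 0.0000 -1.0000
    outer loop
      vertex 7.38 0.95 0.00
      vertex 0.09 10.58 0.00
      vertex 24.05 13.56 0.00
    endloop
  endfacet
  facet normal 0.0000 0.0000 -1.0000
    outer loop
      vertex 19.35 2.44 0.00
      vertex 7.38 0.95 0.00
      vertex 24.05 13.56 0.00
    endloop
  endfacet
  facet normal 0.7232 0.5474 0.4211
    outer loop
      vertex 24.05 13.56 0.00
      vertex 16.76 23.19 0.00
      vertex 12.07 12.07 22.51
    endloop
  endfacet
  facet normal -0.1120 0.9000 0.4213
    outer loop
      vertex 16.76 23.19 0.00
      vertex 4.79 21.70 0.00
      vertex 12.07 12.07 22.51
    endloop
  endfacet
  facet normal -0.8354 0.3531 0.4212
    outer loop
      vertex 4.79 21.70 0.00
      vertex 0.09 10.58 0.00
      vertex 12.07 12.07 22.51
    endloop
  endfacet
  facet normal -0.7232 -0.5474 0.4211
    outer loop
      vertex 0.09 10.58 0.00
      vertex 7.38 0.95 0.00
      vertex 12.07 12.07 22.51
    endloop
  endfacet
  facet normal 0.1120 -0.9000 0.4213
    outer loop
      vertex 7.38 0.95 0.00
      vertex 19.35 2.44 0.00
      vertex 12.07 12.07 22.51
    endloop
  endfacet
  facet normal 0.8354 -0.3531 0.4212
    outer loop
      vertex 19.35 2.44 0.00
      vertex 24.05 13.56 0.00
      vertex 12.07 12.07 22.51
    endloop
  endfacet
endsolid part

The G0 Z moves step by Δz≈3.22 mm. The G1 loops shrink linearly with z, so the solid tapers from its base footprint up to z≈22.5. Closing with a flat bottom cap and the tapered top and triangulating gives 10 facets — a regular 6-sided pyramid, base circumscribed radius ≈ 12.1 mm, apex at z ≈ 22.5 mm.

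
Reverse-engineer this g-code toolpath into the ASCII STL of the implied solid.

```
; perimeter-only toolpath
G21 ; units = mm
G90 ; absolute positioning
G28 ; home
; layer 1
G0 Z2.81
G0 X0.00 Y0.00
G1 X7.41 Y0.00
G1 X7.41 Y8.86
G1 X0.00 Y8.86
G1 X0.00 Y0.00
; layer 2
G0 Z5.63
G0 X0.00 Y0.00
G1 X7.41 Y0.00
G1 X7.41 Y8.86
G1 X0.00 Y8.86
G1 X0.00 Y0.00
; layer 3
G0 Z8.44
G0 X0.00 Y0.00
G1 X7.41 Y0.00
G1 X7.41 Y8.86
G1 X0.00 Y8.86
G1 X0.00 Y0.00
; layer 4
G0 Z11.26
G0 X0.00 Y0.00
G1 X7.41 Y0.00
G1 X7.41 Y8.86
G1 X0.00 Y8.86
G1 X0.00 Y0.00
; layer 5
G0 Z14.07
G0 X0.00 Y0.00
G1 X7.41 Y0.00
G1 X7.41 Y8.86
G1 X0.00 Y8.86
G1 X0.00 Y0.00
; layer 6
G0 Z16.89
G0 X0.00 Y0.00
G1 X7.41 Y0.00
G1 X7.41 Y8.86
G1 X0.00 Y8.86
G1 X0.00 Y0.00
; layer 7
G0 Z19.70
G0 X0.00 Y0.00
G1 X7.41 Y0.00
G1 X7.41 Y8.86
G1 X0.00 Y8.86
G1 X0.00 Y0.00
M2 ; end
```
solid part
  facet normal 0.0000 0.0000 -1.0000
    outer loop
      vertex 7.41 8.86 0.00
      vertex 7.41 0.00 0.00
      vertex 0.00 0.00 0.00
    endloop
  endfacet
  facet normal 0.0000 0.0000 -1.0000
    outer loop
      vertex 0.00 8.86 0.00
      vertex 7.41 8.86 0.00
      vertex 0.00 0.00 0.00
    endloop
  endfacet
  facet normal 0.0000 0.0000 1.0000
    outer loop
      vertex 0.00 0.00 19.70
      vertex 7.41 0.00 19.70
      vertex 7.41 8.86 19.70
    endloop
  endfacet
  facet normal 0.0000 0.0000 1.0000
    outer loop
      vertex 0.00 0.00 19.70
      vertex 7.41 8.86 19.70
      vertex 0.00 8.86 19.70
    endloop
  endfacet
  facet normal 0.0000 -1.0000 0.0000
    outer loop
      vertex 0.00 0.00 0.00
      vertex 7.41 0.00 0.00
      vertex 7.41 0.00 19.70
    endloop
  endfacet
  facet normal 0.0000 -1.0000 0.0000
    outer loop
      vertex 0.00 0.00 0.00
      vertex 7.41 0.00 19.70
      vertex 0.00 0.00 19.70
    endloop
  endfacet
  facet normal 0.0000 1.0000 0.0000
    outer loop
      vertex 7.41 8.86 19.70
      vertex 7.41 8.86 0.00
      vertex 0.00 8.86 0.00
    endloop
  endfacet
  facet normal 0.0000 1.0000 0.0000
    outer loop
      vertex 0.00 8.86 19.70
      vertex 7.41 8.86 19.70
      vertex 0.00 8.86 0.00
    endloop
  endfacet
  facet normal -1.0000 0.0000 0.0000
    outer loop
      vertex 0.00 8.86 19.70
      vertex 0.00 8.86 0.00
      vertex 0.00 0.00 0.00
    endloop
  endfacet
  facet normal -1.0000 0.0000 0.0000
    outer loop
      vertex 0.00 0.00 19.70
      vertex 0.00 8.86 19.70
      vertex 0.00 0.00 0.00
    endloop
  endfacet
  facet normal 1.0000 0.0000 0.0000
    outer loop
      vertex 7.41 0.00 0.00
      vertex 7.41 8.86 0.00
      vertex 7.41 8.86 19.70
    endloop
  endfacet
  facet normal 1.0000 0.0000 0.0000
    outer loop
      vertex 7.41 0.00 0.00
      vertex 7.41 8.86 19.70
      vertex 7.41 0.00 19.70
    endloop
  endfacet
endsolid part

The G0 Z moves step by Δz≈2.81 mm. Every layer's G1 loop is the same polygon, so the solid is a straight extrusion of it from z=0 to z≈19.7. Closing with flat bottom and top caps and triangulating gives 12 facets — a rectangular box, roughly 7.41 × 8.86 mm footprint and 19.7 mm tall.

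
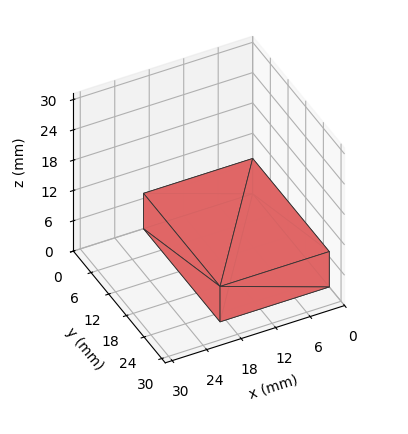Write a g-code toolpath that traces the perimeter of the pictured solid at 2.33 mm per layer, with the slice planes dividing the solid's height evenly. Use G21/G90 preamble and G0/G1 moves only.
Reading the render: the shape is a rectangular box, roughly 19 × 26 mm footprint and 7 mm tall (dimensions read to the nearest mm from the axis ticks). For the g-code, the solid's height is divided into equal slices at the stated Δz and each level perimeter traced with G1 moves after a G0 lift.

; perimeter-only toolpath
G21 ; units = mm
G90 ; absolute positioning
G28 ; home
; layer 1
G0 Z2.33
G0 X0.00 Y0.00
G1 X19.00 Y0.00
G1 X19.00 Y26.00
G1 X0.00 Y26.00
G1 X0.00 Y0.00
; layer 2
G0 Z4.67
G0 X0.00 Y0.00
G1 X19.00 Y0.00
G1 X19.00 Y26.00
G1 X0.00 Y26.00
G1 X0.00 Y0.00
; layer 3
G0 Z7.00
G0 X0.00 Y0.00
G1 X19.00 Y0.00
G1 X19.00 Y26.00
G1 X0.00 Y26.00
G1 X0.00 Y0.00
M2 ; end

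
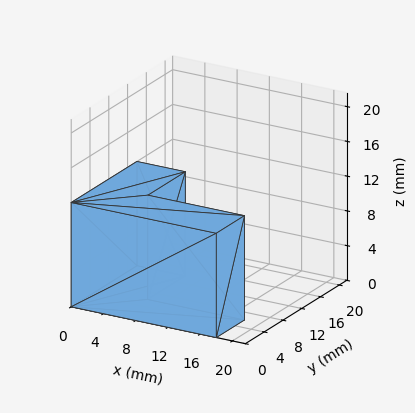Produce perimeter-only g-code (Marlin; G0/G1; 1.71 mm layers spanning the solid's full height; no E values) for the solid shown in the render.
Reading the render: the shape is an L-shaped prism: outer 18 × 14 mm, arm thicknesses ≈ 6 mm (horizontal) and 6 mm (vertical), extruded 12 mm in z (dimensions read to the nearest mm from the axis ticks). For the g-code, the solid's height is divided into equal slices at the stated Δz and each level perimeter traced with G1 moves after a G0 lift.

; perimeter-only toolpath
G21 ; units = mm
G90 ; absolute positioning
G28 ; home
; layer 1
G0 Z1.71
G0 X0.00 Y0.00
G1 X18.00 Y0.00
G1 X18.00 Y6.00
G1 X6.00 Y6.00
G1 X6.00 Y14.00
G1 X0.00 Y14.00
G1 X0.00 Y0.00
; layer 2
G0 Z3.43
G0 X0.00 Y0.00
G1 X18.00 Y0.00
G1 X18.00 Y6.00
G1 X6.00 Y6.00
G1 X6.00 Y14.00
G1 X0.00 Y14.00
G1 X0.00 Y0.00
; layer 3
G0 Z5.14
G0 X0.00 Y0.00
G1 X18.00 Y0.00
G1 X18.00 Y6.00
G1 X6.00 Y6.00
G1 X6.00 Y14.00
G1 X0.00 Y14.00
G1 X0.00 Y0.00
; layer 4
G0 Z6.86
G0 X0.00 Y0.00
G1 X18.00 Y0.00
G1 X18.00 Y6.00
G1 X6.00 Y6.00
G1 X6.00 Y14.00
G1 X0.00 Y14.00
G1 X0.00 Y0.00
; layer 5
G0 Z8.57
G0 X0.00 Y0.00
G1 X18.00 Y0.00
G1 X18.00 Y6.00
G1 X6.00 Y6.00
G1 X6.00 Y14.00
G1 X0.00 Y14.00
G1 X0.00 Y0.00
; layer 6
G0 Z10.29
G0 X0.00 Y0.00
G1 X18.00 Y0.00
G1 X18.00 Y6.00
G1 X6.00 Y6.00
G1 X6.00 Y14.00
G1 X0.00 Y14.00
G1 X0.00 Y0.00
; layer 7
G0 Z12.00
G0 X0.00 Y0.00
G1 X18.00 Y0.00
G1 X18.00 Y6.00
G1 X6.00 Y6.00
G1 X6.00 Y14.00
G1 X0.00 Y14.00
G1 X0.00 Y0.00
M2 ; end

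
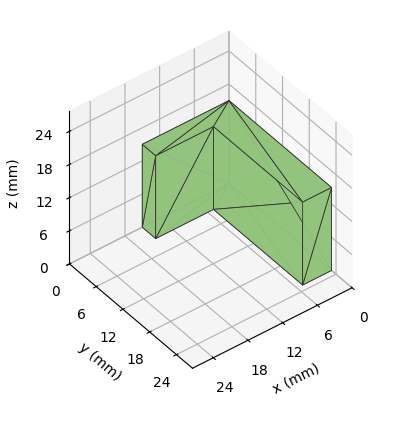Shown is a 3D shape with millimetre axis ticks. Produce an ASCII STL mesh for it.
Reading the render: the shape is an L-shaped prism: outer 15 × 23 mm, arm thicknesses ≈ 3 mm (horizontal) and 5 mm (vertical), extruded 15 mm in z (dimensions read to the nearest mm from the axis ticks). For the STL, each face is triangulated and given an outward normal.

solid part
  facet normal 0.0000 0.0000 -1.0000
    outer loop
      vertex 15.0 3.0 0.0
      vertex 15.0 0.0 0.0
      vertex 0.0 0.0 0.0
    endloop
  endfacet
  facet normal 0.0000 0.0000 -1.0000
    outer loop
      vertex 5.0 3.0 0.0
      vertex 15.0 3.0 0.0
      vertex 0.0 0.0 0.0
    endloop
  endfacet
  facet normal 0.0000 0.0000 -1.0000
    outer loop
      vertex 5.0 23.0 0.0
      vertex 5.0 3.0 0.0
      vertex 0.0 0.0 0.0
    endloop
  endfacet
  facet normal 0.0000 0.0000 -1.0000
    outer loop
      vertex 0.0 23.0 0.0
      vertex 5.0 23.0 0.0
      vertex 0.0 0.0 0.0
    endloop
  endfacet
  facet normal 0.0000 0.0000 1.0000
    outer loop
      vertex 0.0 0.0 15.0
      vertex 15.0 0.0 15.0
      vertex 15.0 3.0 15.0
    endloop
  endfacet
  facet normal 0.0000 0.0000 1.0000
    outer loop
      vertex 0.0 0.0 15.0
      vertex 15.0 3.0 15.0
      vertex 5.0 3.0 15.0
    endloop
  endfacet
  facet normal 0.0000 0.0000 1.0000
    outer loop
      vertex 0.0 0.0 15.0
      vertex 5.0 3.0 15.0
      vertex 5.0 23.0 15.0
    endloop
  endfacet
  facet normal 0.0000 0.0000 1.0000
    outer loop
      vertex 0.0 0.0 15.0
      vertex 5.0 23.0 15.0
      vertex 0.0 23.0 15.0
    endloop
  endfacet
  facet normal 0.0000 -1.0000 0.0000
    outer loop
      vertex 0.0 0.0 0.0
      vertex 15.0 0.0 0.0
      vertex 15.0 0.0 15.0
    endloop
  endfacet
  facet normal 0.0000 -1.0000 0.0000
    outer loop
      vertex 0.0 0.0 0.0
      vertex 15.0 0.0 15.0
      vertex 0.0 0.0 15.0
    endloop
  endfacet
  facet normal 1.0000 0.0000 0.0000
    outer loop
      vertex 15.0 0.0 0.0
      vertex 15.0 3.0 0.0
      vertex 15.0 3.0 15.0
    endloop
  endfacet
  facet normal 1.0000 0.0000 0.0000
    outer loop
      vertex 15.0 0.0 0.0
      vertex 15.0 3.0 15.0
      vertex 15.0 0.0 15.0
    endloop
  endfacet
  facet normal 0.0000 1.0000 0.0000
    outer loop
      vertex 15.0 3.0 0.0
      vertex 5.0 3.0 0.0
      vertex 5.0 3.0 15.0
    endloop
  endfacet
  facet normal 0.0000 1.0000 0.0000
    outer loop
      vertex 15.0 3.0 0.0
      vertex 5.0 3.0 15.0
      vertex 15.0 3.0 15.0
    endloop
  endfacet
  facet normal 1.0000 0.0000 0.0000
    outer loop
      vertex 5.0 3.0 0.0
      vertex 5.0 23.0 0.0
      vertex 5.0 23.0 15.0
    endloop
  endfacet
  facet normal 1.0000 0.0000 0.0000
    outer loop
      vertex 5.0 3.0 0.0
      vertex 5.0 23.0 15.0
      vertex 5.0 3.0 15.0
    endloop
  endfacet
  facet normal 0.0000 1.0000 0.0000
    outer loop
      vertex 5.0 23.0 0.0
      vertex 0.0 23.0 0.0
      vertex 0.0 23.0 15.0
    endloop
  endfacet
  facet normal 0.0000 1.0000 0.0000
    outer loop
      vertex 5.0 23.0 0.0
      vertex 0.0 23.0 15.0
      vertex 5.0 23.0 15.0
    endloop
  endfacet
  facet normal -1.0000 0.0000 0.0000
    outer loop
      vertex 0.0 23.0 0.0
      vertex 0.0 0.0 0.0
      vertex 0.0 0.0 15.0
    endloop
  endfacet
  facet normal -1.0000 0.0000 0.0000
    outer loop
      vertex 0.0 23.0 0.0
      vertex 0.0 0.0 15.0
      vertex 0.0 23.0 15.0
    endloop
  endfacet
endsolid part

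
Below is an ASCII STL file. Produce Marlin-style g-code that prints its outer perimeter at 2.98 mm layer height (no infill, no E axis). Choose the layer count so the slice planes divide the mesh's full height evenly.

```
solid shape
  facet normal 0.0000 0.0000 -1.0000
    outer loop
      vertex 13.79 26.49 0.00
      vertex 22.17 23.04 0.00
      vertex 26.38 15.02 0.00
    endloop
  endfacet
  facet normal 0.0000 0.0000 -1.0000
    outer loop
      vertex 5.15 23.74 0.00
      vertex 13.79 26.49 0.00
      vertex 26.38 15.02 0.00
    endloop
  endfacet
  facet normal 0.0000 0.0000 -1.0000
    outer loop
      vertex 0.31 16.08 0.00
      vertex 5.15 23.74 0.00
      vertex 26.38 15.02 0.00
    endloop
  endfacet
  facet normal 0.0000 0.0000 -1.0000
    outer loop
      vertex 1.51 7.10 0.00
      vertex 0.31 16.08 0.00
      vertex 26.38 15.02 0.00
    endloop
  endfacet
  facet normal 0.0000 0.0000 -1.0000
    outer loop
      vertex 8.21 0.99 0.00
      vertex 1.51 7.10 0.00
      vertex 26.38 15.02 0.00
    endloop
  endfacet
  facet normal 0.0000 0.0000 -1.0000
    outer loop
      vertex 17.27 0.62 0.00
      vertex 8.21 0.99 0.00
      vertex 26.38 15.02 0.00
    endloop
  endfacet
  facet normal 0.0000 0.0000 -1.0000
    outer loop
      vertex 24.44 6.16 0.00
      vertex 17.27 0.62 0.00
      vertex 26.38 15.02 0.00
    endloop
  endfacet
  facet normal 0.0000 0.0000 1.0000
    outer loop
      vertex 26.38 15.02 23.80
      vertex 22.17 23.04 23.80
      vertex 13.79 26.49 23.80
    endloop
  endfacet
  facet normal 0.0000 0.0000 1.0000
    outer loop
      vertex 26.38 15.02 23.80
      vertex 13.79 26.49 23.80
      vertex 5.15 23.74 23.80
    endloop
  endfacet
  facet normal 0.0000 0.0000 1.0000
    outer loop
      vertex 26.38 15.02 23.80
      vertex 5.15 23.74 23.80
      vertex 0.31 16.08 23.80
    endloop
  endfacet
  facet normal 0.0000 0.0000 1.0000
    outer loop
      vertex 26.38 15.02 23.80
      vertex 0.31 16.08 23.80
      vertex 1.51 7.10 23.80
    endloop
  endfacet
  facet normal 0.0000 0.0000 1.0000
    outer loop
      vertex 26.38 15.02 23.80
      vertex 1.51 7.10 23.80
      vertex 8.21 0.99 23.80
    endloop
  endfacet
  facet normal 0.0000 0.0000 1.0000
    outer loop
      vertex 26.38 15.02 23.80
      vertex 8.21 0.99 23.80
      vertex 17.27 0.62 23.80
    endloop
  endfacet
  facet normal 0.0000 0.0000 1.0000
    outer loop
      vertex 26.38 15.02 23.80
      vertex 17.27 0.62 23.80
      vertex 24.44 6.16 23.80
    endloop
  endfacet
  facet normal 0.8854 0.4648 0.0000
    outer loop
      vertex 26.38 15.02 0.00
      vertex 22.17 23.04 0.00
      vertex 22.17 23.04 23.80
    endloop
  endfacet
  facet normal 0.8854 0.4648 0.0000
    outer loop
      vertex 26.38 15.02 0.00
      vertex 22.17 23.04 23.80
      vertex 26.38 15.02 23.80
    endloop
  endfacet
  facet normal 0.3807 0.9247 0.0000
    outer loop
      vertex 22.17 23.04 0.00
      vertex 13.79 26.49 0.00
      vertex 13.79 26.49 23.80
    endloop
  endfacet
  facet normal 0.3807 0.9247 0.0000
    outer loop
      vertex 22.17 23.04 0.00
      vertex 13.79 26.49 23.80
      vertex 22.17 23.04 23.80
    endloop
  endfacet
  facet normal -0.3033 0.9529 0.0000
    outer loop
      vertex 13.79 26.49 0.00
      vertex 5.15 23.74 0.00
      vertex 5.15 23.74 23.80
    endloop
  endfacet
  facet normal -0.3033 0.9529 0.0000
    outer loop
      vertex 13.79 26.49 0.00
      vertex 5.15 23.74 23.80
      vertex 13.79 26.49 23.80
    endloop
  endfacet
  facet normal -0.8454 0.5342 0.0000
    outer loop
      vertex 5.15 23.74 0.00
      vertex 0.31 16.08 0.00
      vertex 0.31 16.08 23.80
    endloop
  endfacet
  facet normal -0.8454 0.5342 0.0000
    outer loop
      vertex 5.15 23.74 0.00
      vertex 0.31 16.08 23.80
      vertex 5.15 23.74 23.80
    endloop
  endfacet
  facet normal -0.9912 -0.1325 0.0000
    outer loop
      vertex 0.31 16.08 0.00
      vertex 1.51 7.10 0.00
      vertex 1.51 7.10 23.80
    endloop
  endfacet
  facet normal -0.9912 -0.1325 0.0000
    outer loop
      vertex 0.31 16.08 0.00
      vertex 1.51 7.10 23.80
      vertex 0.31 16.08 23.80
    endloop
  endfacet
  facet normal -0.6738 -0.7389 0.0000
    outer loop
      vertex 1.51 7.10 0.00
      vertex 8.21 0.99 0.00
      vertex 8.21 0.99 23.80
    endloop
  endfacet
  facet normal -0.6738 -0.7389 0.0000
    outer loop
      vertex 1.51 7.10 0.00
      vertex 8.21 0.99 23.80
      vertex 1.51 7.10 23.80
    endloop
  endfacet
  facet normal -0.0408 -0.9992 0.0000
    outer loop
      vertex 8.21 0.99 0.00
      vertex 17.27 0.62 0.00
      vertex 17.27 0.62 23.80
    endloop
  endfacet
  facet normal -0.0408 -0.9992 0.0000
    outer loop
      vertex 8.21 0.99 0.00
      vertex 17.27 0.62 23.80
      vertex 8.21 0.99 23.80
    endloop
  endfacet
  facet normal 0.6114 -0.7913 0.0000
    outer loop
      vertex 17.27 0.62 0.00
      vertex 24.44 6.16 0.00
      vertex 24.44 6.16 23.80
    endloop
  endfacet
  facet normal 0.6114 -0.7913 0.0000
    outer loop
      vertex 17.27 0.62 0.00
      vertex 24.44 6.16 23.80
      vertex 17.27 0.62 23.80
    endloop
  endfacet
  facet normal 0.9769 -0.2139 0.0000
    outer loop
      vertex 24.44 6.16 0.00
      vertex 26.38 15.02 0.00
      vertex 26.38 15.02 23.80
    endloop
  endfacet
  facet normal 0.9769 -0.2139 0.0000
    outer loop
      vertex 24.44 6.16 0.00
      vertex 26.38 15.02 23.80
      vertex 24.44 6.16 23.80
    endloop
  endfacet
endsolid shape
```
; perimeter-only toolpath
G21 ; units = mm
G90 ; absolute positioning
G28 ; home
; layer 1
G0 Z2.98
G0 X26.38 Y15.02
G1 X22.17 Y23.04
G1 X13.79 Y26.49
G1 X5.15 Y23.74
G1 X0.31 Y16.08
G1 X1.51 Y7.10
G1 X8.21 Y0.99
G1 X17.27 Y0.62
G1 X24.44 Y6.16
G1 X26.38 Y15.02
; layer 2
G0 Z5.95
G0 X26.38 Y15.02
G1 X22.17 Y23.04
G1 X13.79 Y26.49
G1 X5.15 Y23.74
G1 X0.31 Y16.08
G1 X1.51 Y7.10
G1 X8.21 Y0.99
G1 X17.27 Y0.62
G1 X24.44 Y6.16
G1 X26.38 Y15.02
; layer 3
G0 Z8.93
G0 X26.38 Y15.02
G1 X22.17 Y23.04
G1 X13.79 Y26.49
G1 X5.15 Y23.74
G1 X0.31 Y16.08
G1 X1.51 Y7.10
G1 X8.21 Y0.99
G1 X17.27 Y0.62
G1 X24.44 Y6.16
G1 X26.38 Y15.02
; layer 4
G0 Z11.90
G0 X26.38 Y15.02
G1 X22.17 Y23.04
G1 X13.79 Y26.49
G1 X5.15 Y23.74
G1 X0.31 Y16.08
G1 X1.51 Y7.10
G1 X8.21 Y0.99
G1 X17.27 Y0.62
G1 X24.44 Y6.16
G1 X26.38 Y15.02
; layer 5
G0 Z14.88
G0 X26.38 Y15.02
G1 X22.17 Y23.04
G1 X13.79 Y26.49
G1 X5.15 Y23.74
G1 X0.31 Y16.08
G1 X1.51 Y7.10
G1 X8.21 Y0.99
G1 X17.27 Y0.62
G1 X24.44 Y6.16
G1 X26.38 Y15.02
; layer 6
G0 Z17.85
G0 X26.38 Y15.02
G1 X22.17 Y23.04
G1 X13.79 Y26.49
G1 X5.15 Y23.74
G1 X0.31 Y16.08
G1 X1.51 Y7.10
G1 X8.21 Y0.99
G1 X17.27 Y0.62
G1 X24.44 Y6.16
G1 X26.38 Y15.02
; layer 7
G0 Z20.82
G0 X26.38 Y15.02
G1 X22.17 Y23.04
G1 X13.79 Y26.49
G1 X5.15 Y23.74
G1 X0.31 Y16.08
G1 X1.51 Y7.10
G1 X8.21 Y0.99
G1 X17.27 Y0.62
G1 X24.44 Y6.16
G1 X26.38 Y15.02
; layer 8
G0 Z23.80
G0 X26.38 Y15.02
G1 X22.17 Y23.04
G1 X13.79 Y26.49
G1 X5.15 Y23.74
G1 X0.31 Y16.08
G1 X1.51 Y7.10
G1 X8.21 Y0.99
G1 X17.27 Y0.62
G1 X24.44 Y6.16
G1 X26.38 Y15.02
M2 ; end

The solid is a regular 9-sided prism (a cylinder approximated with 9 flat sides), circumscribed radius ≈ 13.2 mm, height ≈ 23.8 mm. Slicing at Δz = 2.98 mm — 8 equal slices spanning the solid's height, so layer i sits at z = i·h/8 — gives 8 non-empty perimeters. Each is a 9-segment closed polygon; G0 lifts to the layer z and rapids to the start vertex, then G1 traces the edges.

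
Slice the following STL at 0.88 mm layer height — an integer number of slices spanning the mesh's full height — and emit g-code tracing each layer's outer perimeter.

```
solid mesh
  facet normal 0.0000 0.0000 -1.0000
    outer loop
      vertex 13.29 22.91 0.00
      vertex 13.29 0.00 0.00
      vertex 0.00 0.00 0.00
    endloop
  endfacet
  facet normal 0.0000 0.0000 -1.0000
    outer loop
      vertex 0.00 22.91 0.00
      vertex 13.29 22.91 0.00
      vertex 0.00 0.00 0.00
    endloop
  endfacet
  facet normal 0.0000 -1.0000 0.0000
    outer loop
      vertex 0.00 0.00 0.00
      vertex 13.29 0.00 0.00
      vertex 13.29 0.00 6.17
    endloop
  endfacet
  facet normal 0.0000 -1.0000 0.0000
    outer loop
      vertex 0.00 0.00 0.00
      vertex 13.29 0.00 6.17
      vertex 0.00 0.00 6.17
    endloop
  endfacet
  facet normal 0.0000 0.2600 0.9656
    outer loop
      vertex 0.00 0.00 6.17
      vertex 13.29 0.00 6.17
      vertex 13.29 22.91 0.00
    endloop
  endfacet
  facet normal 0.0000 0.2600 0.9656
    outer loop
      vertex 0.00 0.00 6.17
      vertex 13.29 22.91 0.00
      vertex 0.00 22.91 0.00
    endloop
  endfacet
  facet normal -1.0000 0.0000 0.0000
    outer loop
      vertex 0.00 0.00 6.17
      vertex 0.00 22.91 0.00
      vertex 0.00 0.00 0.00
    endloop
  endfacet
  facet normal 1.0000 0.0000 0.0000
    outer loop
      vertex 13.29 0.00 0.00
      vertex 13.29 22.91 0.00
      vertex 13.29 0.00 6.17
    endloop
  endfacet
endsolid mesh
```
; perimeter-only toolpath
G21 ; units = mm
G90 ; absolute positioning
G28 ; home
; layer 1
G0 Z0.88
G0 X0.00 Y0.00
G1 X13.29 Y0.00
G1 X13.29 Y19.64
G1 X0.00 Y19.64
G1 X0.00 Y0.00
; layer 2
G0 Z1.76
G0 X0.00 Y0.00
G1 X13.29 Y0.00
G1 X13.29 Y16.36
G1 X0.00 Y16.36
G1 X0.00 Y0.00
; layer 3
G0 Z2.64
G0 X0.00 Y0.00
G1 X13.29 Y0.00
G1 X13.29 Y13.09
G1 X0.00 Y13.09
G1 X0.00 Y0.00
; layer 4
G0 Z3.53
G0 X0.00 Y0.00
G1 X13.29 Y0.00
G1 X13.29 Y9.82
G1 X0.00 Y9.82
G1 X0.00 Y0.00
; layer 5
G0 Z4.41
G0 X0.00 Y0.00
G1 X13.29 Y0.00
G1 X13.29 Y6.55
G1 X0.00 Y6.55
G1 X0.00 Y0.00
; layer 6
G0 Z5.29
G0 X0.00 Y0.00
G1 X13.29 Y0.00
G1 X13.29 Y3.27
G1 X0.00 Y3.27
G1 X0.00 Y0.00
M2 ; end

The solid is a wedge (ramp): 13.3 × 22.9 mm base, rising to 6.17 mm along the y=0 edge and sloping linearly to z=0 at y=22.9. Slicing at Δz = 0.88 mm — 7 equal slices spanning the solid's height, so layer i sits at z = i·h/7 — gives 6 non-empty perimeters. Each is a 4-segment closed polygon; G0 lifts to the layer z and rapids to the start vertex, then G1 traces the edges. The cross-section shrinks linearly with z (the slice at the apex is degenerate and omitted).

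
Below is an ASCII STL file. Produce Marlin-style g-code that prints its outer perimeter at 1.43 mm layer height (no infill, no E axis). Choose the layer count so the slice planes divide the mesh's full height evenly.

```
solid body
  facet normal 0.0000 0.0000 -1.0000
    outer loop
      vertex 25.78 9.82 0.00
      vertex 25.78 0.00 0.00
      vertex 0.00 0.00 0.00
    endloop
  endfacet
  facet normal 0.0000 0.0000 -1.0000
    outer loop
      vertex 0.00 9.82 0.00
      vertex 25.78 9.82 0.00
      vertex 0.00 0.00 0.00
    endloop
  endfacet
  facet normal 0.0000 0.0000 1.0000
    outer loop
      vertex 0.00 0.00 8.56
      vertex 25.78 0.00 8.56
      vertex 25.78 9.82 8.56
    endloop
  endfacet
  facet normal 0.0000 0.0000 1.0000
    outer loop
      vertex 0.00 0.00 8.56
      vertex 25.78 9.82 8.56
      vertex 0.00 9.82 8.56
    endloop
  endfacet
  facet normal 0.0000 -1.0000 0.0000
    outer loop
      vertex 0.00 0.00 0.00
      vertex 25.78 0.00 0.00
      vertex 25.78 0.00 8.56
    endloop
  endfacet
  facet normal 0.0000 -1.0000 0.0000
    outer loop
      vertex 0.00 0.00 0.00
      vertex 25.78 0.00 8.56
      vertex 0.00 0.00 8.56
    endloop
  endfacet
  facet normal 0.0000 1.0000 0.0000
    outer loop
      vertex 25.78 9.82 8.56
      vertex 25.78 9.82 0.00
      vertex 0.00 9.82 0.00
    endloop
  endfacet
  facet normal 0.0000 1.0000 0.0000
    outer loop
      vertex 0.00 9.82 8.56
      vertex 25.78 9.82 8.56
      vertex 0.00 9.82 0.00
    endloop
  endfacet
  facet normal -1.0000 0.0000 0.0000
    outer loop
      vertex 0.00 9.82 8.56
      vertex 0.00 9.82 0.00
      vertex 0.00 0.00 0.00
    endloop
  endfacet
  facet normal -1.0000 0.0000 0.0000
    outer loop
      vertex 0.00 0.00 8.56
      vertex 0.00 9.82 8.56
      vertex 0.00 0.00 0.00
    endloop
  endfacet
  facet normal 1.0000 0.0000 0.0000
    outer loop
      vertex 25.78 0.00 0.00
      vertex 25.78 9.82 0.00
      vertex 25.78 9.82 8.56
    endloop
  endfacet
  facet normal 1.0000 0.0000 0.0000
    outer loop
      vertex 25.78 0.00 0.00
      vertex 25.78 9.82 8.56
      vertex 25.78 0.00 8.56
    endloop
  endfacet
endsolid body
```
; perimeter-only toolpath
G21 ; units = mm
G90 ; absolute positioning
G28 ; home
; layer 1
G0 Z1.43
G0 X0.00 Y0.00
G1 X25.78 Y0.00
G1 X25.78 Y9.82
G1 X0.00 Y9.82
G1 X0.00 Y0.00
; layer 2
G0 Z2.85
G0 X0.00 Y0.00
G1 X25.78 Y0.00
G1 X25.78 Y9.82
G1 X0.00 Y9.82
G1 X0.00 Y0.00
; layer 3
G0 Z4.28
G0 X0.00 Y0.00
G1 X25.78 Y0.00
G1 X25.78 Y9.82
G1 X0.00 Y9.82
G1 X0.00 Y0.00
; layer 4
G0 Z5.71
G0 X0.00 Y0.00
G1 X25.78 Y0.00
G1 X25.78 Y9.82
G1 X0.00 Y9.82
G1 X0.00 Y0.00
; layer 5
G0 Z7.13
G0 X0.00 Y0.00
G1 X25.78 Y0.00
G1 X25.78 Y9.82
G1 X0.00 Y9.82
G1 X0.00 Y0.00
; layer 6
G0 Z8.56
G0 X0.00 Y0.00
G1 X25.78 Y0.00
G1 X25.78 Y9.82
G1 X0.00 Y9.82
G1 X0.00 Y0.00
M2 ; end

The solid is a rectangular box, roughly 25.8 × 9.82 mm footprint and 8.56 mm tall. Slicing at Δz = 1.43 mm — 6 equal slices spanning the solid's height, so layer i sits at z = i·h/6 — gives 6 non-empty perimeters. Each is a 4-segment closed polygon; G0 lifts to the layer z and rapids to the start vertex, then G1 traces the edges.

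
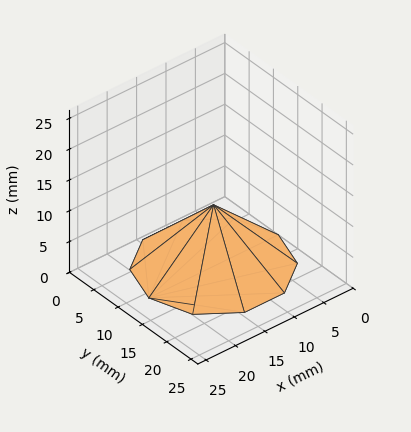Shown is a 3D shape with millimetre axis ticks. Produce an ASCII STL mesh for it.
Reading the render: the shape is a regular 10-sided pyramid, base circumscribed radius ≈ 11 mm, apex at z ≈ 10 mm (dimensions read to the nearest mm from the axis ticks). For the STL, each face is triangulated and given an outward normal.

solid part
  facet normal 0.0000 0.0000 -1.0000
    outer loop
      vertex 14.399 21.462 0.000
      vertex 19.899 17.466 0.000
      vertex 22.000 11.000 0.000
    endloop
  endfacet
  facet normal 0.0000 0.0000 -1.0000
    outer loop
      vertex 7.601 21.462 0.000
      vertex 14.399 21.462 0.000
      vertex 22.000 11.000 0.000
    endloop
  endfacet
  facet normal 0.0000 0.0000 -1.0000
    outer loop
      vertex 2.101 17.466 0.000
      vertex 7.601 21.462 0.000
      vertex 22.000 11.000 0.000
    endloop
  endfacet
  facet normal 0.0000 0.0000 -1.0000
    outer loop
      vertex 0.000 11.000 0.000
      vertex 2.101 17.466 0.000
      vertex 22.000 11.000 0.000
    endloop
  endfacet
  facet normal 0.0000 0.0000 -1.0000
    outer loop
      vertex 2.101 4.534 0.000
      vertex 0.000 11.000 0.000
      vertex 22.000 11.000 0.000
    endloop
  endfacet
  facet normal 0.0000 0.0000 -1.0000
    outer loop
      vertex 7.601 0.538 0.000
      vertex 2.101 4.534 0.000
      vertex 22.000 11.000 0.000
    endloop
  endfacet
  facet normal 0.0000 0.0000 -1.0000
    outer loop
      vertex 14.399 0.538 0.000
      vertex 7.601 0.538 0.000
      vertex 22.000 11.000 0.000
    endloop
  endfacet
  facet normal 0.0000 0.0000 -1.0000
    outer loop
      vertex 19.899 4.534 0.000
      vertex 14.399 0.538 0.000
      vertex 22.000 11.000 0.000
    endloop
  endfacet
  facet normal 0.6572 0.2135 0.7229
    outer loop
      vertex 22.000 11.000 0.000
      vertex 19.899 17.466 0.000
      vertex 11.000 11.000 10.000
    endloop
  endfacet
  facet normal 0.4061 0.5590 0.7229
    outer loop
      vertex 19.899 17.466 0.000
      vertex 14.399 21.462 0.000
      vertex 11.000 11.000 10.000
    endloop
  endfacet
  facet normal 0.0000 0.6910 0.7229
    outer loop
      vertex 14.399 21.462 0.000
      vertex 7.601 21.462 0.000
      vertex 11.000 11.000 10.000
    endloop
  endfacet
  facet normal -0.4061 0.5590 0.7229
    outer loop
      vertex 7.601 21.462 0.000
      vertex 2.101 17.466 0.000
      vertex 11.000 11.000 10.000
    endloop
  endfacet
  facet normal -0.6572 0.2135 0.7229
    outer loop
      vertex 2.101 17.466 0.000
      vertex 0.000 11.000 0.000
      vertex 11.000 11.000 10.000
    endloop
  endfacet
  facet normal -0.6572 -0.2135 0.7229
    outer loop
      vertex 0.000 11.000 0.000
      vertex 2.101 4.534 0.000
      vertex 11.000 11.000 10.000
    endloop
  endfacet
  facet normal -0.4061 -0.5590 0.7229
    outer loop
      vertex 2.101 4.534 0.000
      vertex 7.601 0.538 0.000
      vertex 11.000 11.000 10.000
    endloop
  endfacet
  facet normal 0.0000 -0.6910 0.7229
    outer loop
      vertex 7.601 0.538 0.000
      vertex 14.399 0.538 0.000
      vertex 11.000 11.000 10.000
    endloop
  endfacet
  facet normal 0.4061 -0.5590 0.7229
    outer loop
      vertex 14.399 0.538 0.000
      vertex 19.899 4.534 0.000
      vertex 11.000 11.000 10.000
    endloop
  endfacet
  facet normal 0.6572 -0.2135 0.7229
    outer loop
      vertex 19.899 4.534 0.000
      vertex 22.000 11.000 0.000
      vertex 11.000 11.000 10.000
    endloop
  endfacet
endsolid part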